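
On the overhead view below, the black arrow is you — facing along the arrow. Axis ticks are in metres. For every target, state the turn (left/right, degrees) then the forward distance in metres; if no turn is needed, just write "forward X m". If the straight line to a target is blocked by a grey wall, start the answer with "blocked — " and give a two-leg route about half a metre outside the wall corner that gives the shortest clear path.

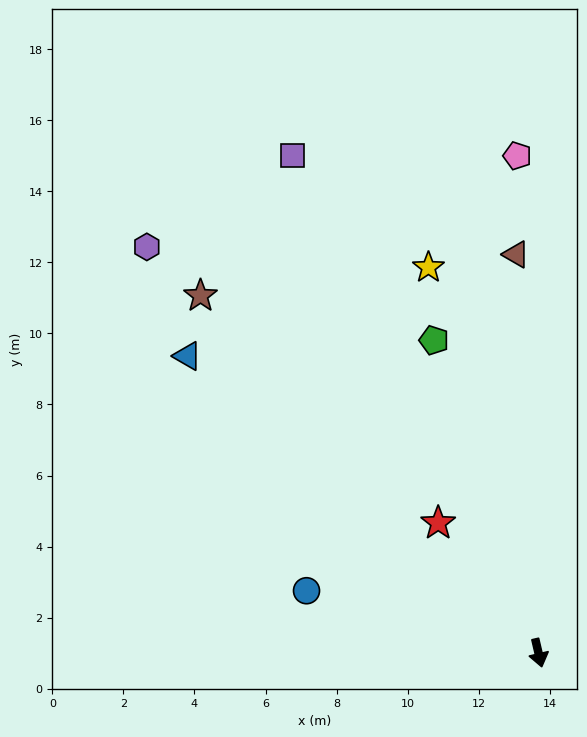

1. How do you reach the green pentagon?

turn right 175°, forward 9.3 m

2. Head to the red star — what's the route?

turn right 155°, forward 4.6 m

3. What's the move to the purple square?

turn right 167°, forward 15.6 m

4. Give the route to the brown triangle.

turn left 170°, forward 11.2 m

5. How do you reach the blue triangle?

turn right 143°, forward 12.9 m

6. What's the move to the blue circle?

turn right 118°, forward 6.8 m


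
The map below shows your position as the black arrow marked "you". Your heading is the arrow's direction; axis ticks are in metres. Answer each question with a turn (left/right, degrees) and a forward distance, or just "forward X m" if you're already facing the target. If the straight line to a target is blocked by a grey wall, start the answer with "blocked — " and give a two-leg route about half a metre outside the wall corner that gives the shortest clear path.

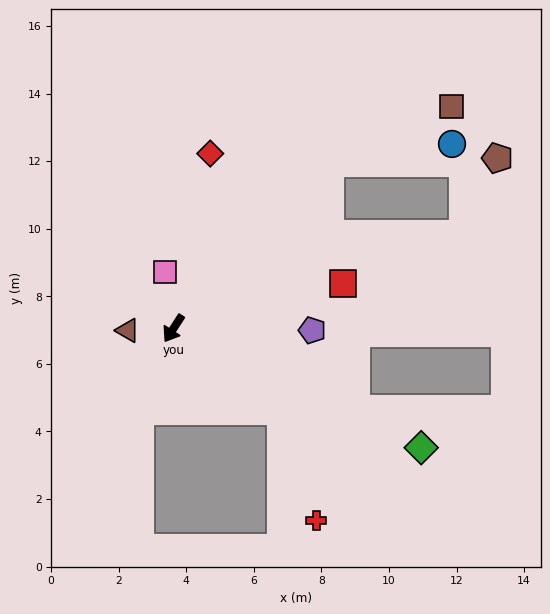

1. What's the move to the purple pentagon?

turn left 122°, forward 4.1 m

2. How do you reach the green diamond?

turn left 97°, forward 8.1 m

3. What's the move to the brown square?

blocked — turn left 170°, forward 6.7 m, then turn right 22°, forward 4.0 m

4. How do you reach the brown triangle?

turn right 55°, forward 1.4 m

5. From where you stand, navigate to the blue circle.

blocked — turn left 170°, forward 6.7 m, then turn right 38°, forward 3.7 m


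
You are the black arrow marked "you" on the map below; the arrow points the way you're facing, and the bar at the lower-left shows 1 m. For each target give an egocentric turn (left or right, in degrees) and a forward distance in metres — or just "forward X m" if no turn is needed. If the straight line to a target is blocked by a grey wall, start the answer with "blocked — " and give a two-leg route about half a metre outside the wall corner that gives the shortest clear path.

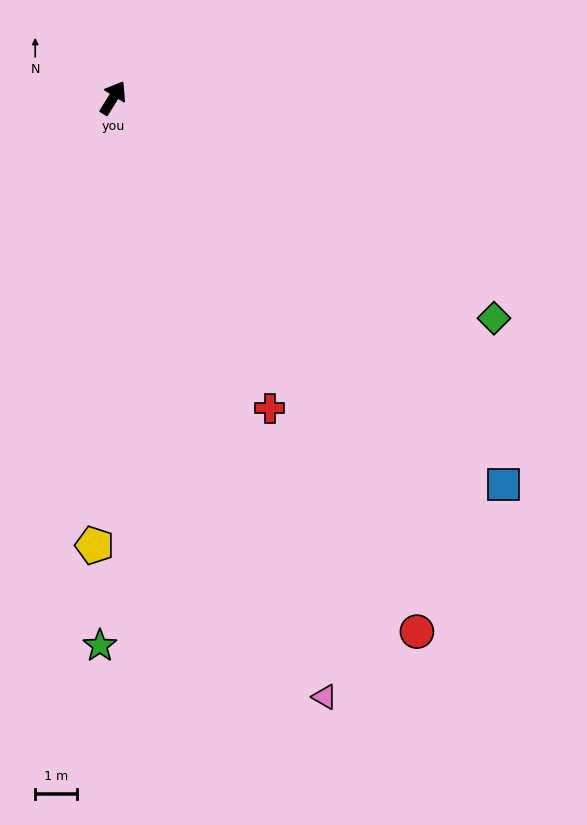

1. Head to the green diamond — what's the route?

turn right 88°, forward 10.5 m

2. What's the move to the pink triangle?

turn right 129°, forward 15.2 m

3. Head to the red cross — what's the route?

turn right 121°, forward 8.3 m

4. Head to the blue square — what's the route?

turn right 103°, forward 13.1 m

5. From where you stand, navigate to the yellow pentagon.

turn right 151°, forward 10.7 m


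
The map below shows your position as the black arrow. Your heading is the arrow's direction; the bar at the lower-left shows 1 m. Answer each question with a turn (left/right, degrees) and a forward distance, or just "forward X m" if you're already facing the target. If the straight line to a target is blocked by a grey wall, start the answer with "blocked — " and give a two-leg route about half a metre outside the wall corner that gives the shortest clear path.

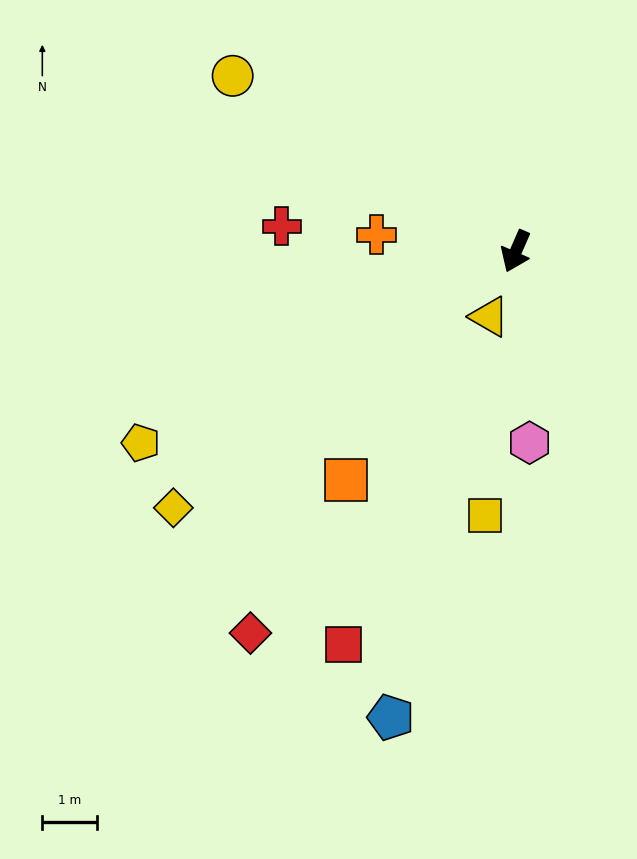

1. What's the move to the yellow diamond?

turn right 30°, forward 7.9 m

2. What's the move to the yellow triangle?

forward 1.3 m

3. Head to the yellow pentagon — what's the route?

turn right 39°, forward 7.7 m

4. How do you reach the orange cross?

turn right 73°, forward 2.6 m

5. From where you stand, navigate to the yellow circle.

turn right 98°, forward 6.1 m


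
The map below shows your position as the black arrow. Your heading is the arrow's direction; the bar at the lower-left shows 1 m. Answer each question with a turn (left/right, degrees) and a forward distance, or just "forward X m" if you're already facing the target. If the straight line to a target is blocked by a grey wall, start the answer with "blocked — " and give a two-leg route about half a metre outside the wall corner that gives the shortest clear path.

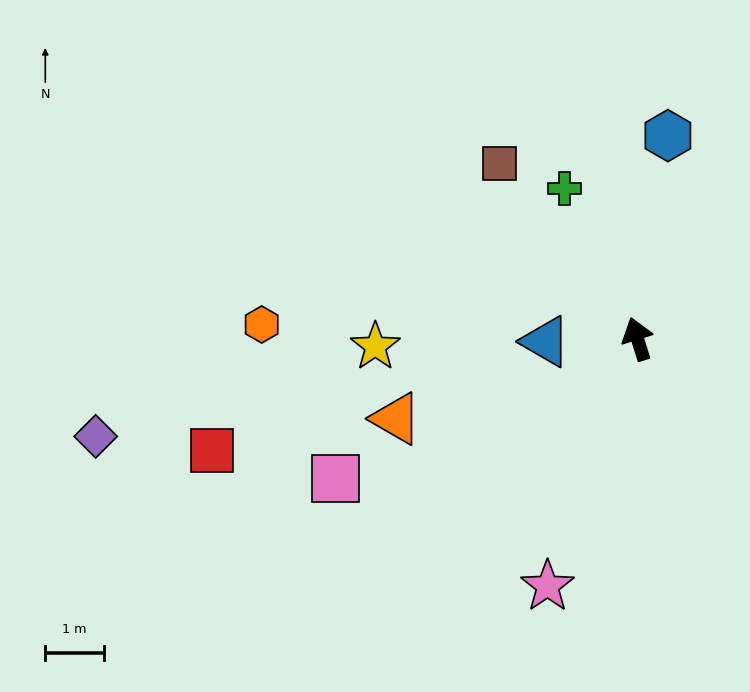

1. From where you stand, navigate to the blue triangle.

turn left 74°, forward 1.6 m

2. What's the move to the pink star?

turn left 143°, forward 4.5 m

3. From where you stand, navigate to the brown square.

turn left 21°, forward 3.8 m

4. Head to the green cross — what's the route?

turn left 9°, forward 2.9 m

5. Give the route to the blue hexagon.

turn right 26°, forward 3.5 m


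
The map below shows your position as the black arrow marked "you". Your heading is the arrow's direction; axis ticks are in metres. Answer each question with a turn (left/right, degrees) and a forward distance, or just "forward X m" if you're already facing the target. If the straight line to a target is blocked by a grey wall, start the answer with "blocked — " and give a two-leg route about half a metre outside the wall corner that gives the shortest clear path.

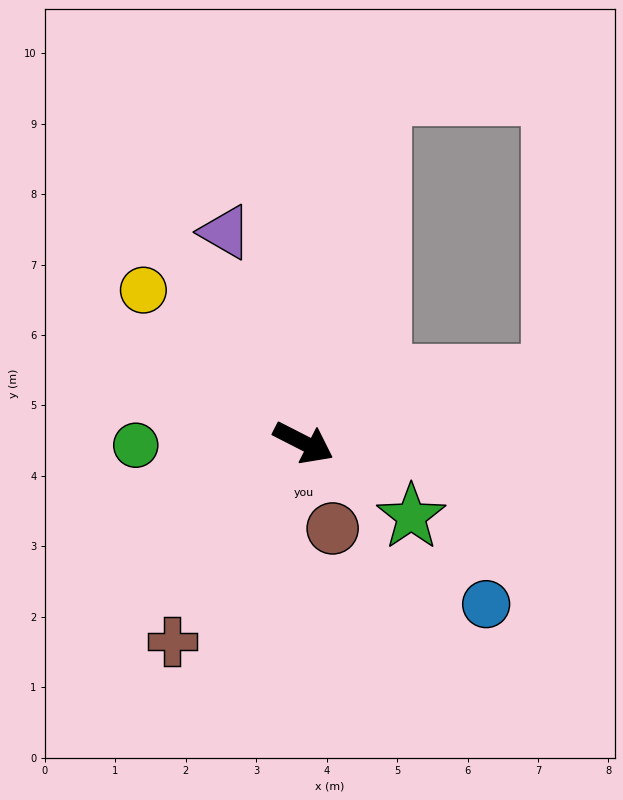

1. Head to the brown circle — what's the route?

turn right 44°, forward 1.3 m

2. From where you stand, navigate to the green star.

turn right 7°, forward 1.9 m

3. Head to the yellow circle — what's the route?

turn left 163°, forward 3.1 m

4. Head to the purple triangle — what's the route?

turn left 137°, forward 3.2 m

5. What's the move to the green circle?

turn right 152°, forward 2.4 m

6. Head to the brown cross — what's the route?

turn right 96°, forward 3.4 m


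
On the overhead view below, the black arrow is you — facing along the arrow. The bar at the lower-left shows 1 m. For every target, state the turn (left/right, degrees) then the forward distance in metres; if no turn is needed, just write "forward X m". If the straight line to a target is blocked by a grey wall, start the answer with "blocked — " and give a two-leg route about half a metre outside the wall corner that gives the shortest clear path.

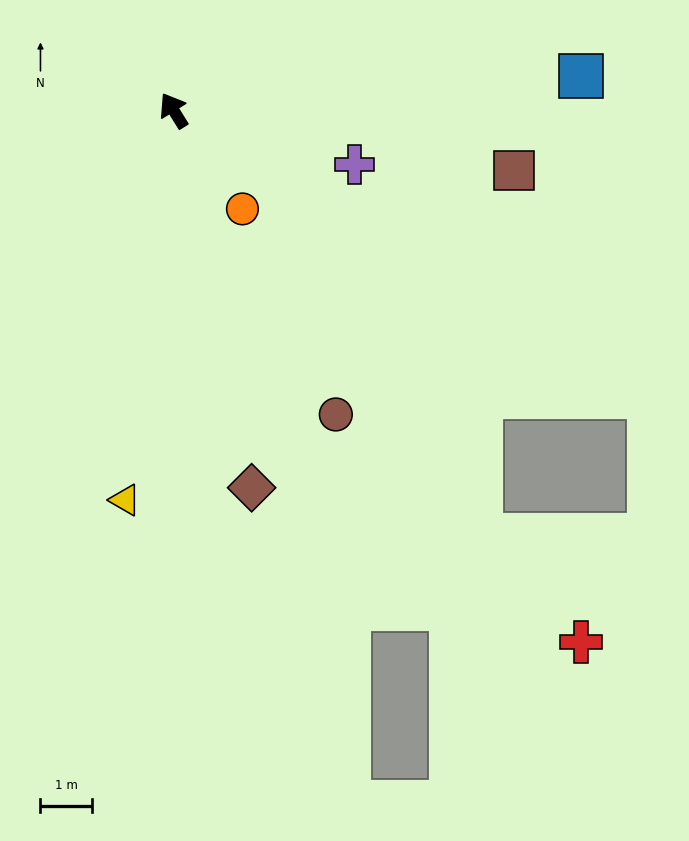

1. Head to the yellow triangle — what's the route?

turn left 141°, forward 7.6 m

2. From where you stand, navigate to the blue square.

turn right 117°, forward 7.9 m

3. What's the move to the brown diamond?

turn left 160°, forward 7.5 m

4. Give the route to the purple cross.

turn right 139°, forward 3.7 m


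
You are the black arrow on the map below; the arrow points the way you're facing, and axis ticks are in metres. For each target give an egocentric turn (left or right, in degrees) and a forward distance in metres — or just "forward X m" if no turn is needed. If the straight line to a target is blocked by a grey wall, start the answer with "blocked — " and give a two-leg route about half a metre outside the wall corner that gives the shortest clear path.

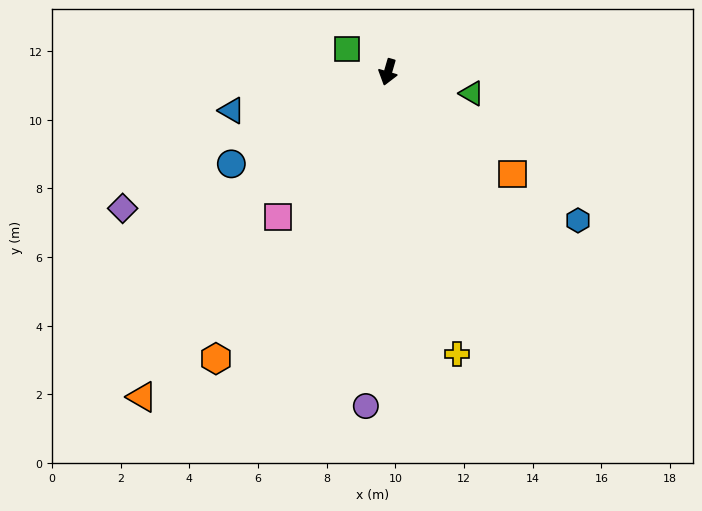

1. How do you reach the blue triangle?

turn right 60°, forward 4.7 m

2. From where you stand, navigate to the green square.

turn right 103°, forward 1.4 m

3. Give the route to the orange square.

turn left 67°, forward 4.7 m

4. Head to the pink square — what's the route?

turn right 21°, forward 5.3 m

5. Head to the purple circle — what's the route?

turn left 12°, forward 9.7 m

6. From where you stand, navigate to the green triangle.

turn left 92°, forward 2.5 m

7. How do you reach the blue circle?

turn right 43°, forward 5.3 m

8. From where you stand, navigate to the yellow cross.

turn left 30°, forward 8.4 m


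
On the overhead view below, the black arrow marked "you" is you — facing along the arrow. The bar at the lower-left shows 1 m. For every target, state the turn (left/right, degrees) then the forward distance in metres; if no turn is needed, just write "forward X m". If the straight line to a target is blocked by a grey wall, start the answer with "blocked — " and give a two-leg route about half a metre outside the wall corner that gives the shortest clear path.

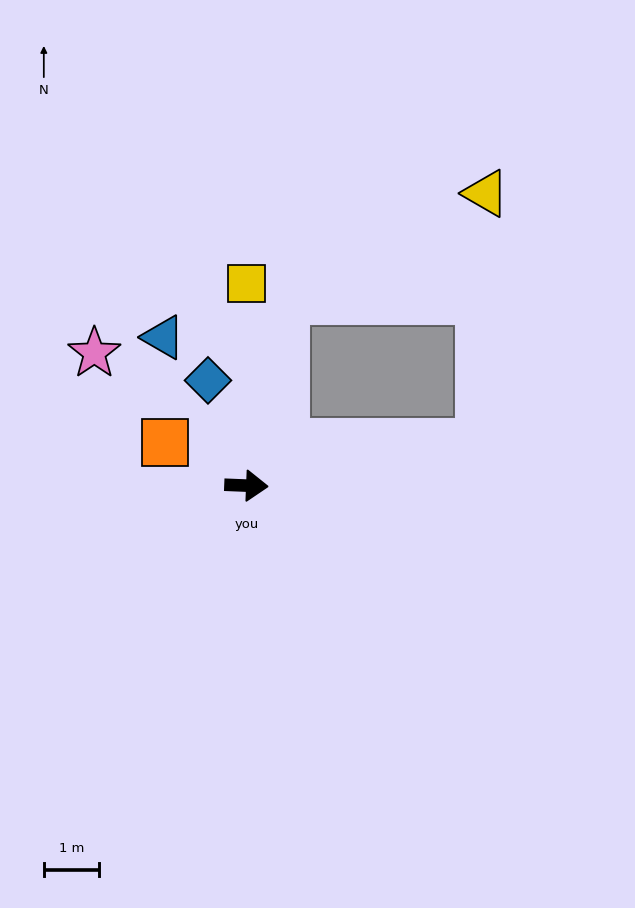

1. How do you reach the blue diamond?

turn left 112°, forward 2.0 m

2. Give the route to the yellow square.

turn left 92°, forward 3.6 m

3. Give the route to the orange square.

turn left 154°, forward 1.7 m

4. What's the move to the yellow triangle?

blocked — turn left 80°, forward 3.4 m, then turn right 49°, forward 4.1 m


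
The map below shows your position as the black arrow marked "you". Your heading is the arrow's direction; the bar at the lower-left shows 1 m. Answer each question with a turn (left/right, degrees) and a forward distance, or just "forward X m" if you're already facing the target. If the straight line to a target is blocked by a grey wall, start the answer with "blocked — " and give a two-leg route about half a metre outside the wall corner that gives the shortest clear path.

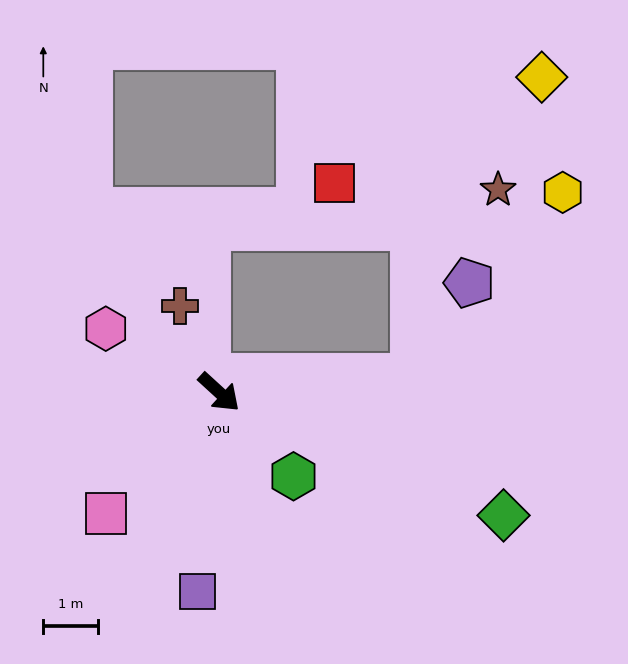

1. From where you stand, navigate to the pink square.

turn right 90°, forward 3.0 m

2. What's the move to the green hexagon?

turn right 6°, forward 2.1 m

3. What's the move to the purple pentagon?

blocked — turn left 47°, forward 3.6 m, then turn left 55°, forward 2.0 m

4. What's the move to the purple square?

turn right 54°, forward 3.7 m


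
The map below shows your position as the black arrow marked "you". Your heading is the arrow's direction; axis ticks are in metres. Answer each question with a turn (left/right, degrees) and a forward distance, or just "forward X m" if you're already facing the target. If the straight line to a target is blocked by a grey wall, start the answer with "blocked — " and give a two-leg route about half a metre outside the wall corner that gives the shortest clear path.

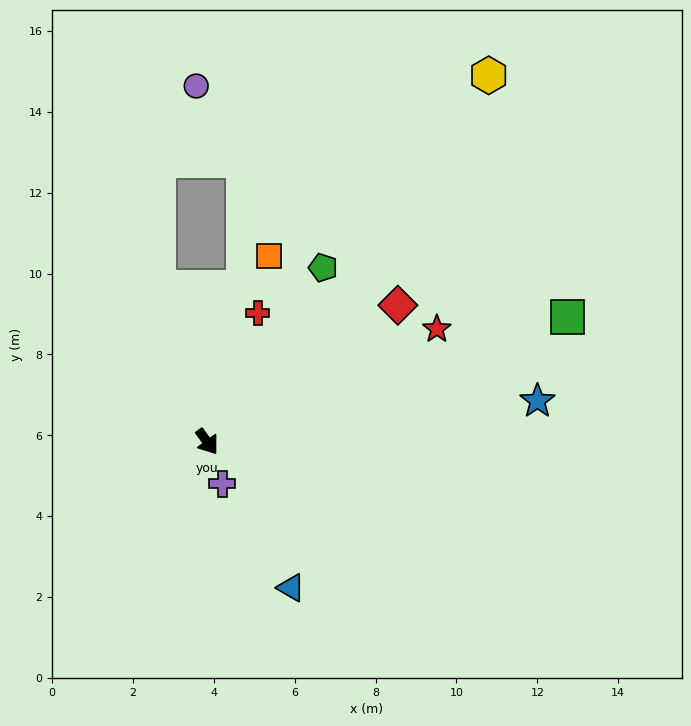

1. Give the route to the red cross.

turn left 122°, forward 3.4 m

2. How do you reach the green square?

turn left 73°, forward 9.4 m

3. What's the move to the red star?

turn left 80°, forward 6.3 m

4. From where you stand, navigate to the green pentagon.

turn left 110°, forward 5.2 m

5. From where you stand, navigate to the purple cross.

turn right 17°, forward 1.1 m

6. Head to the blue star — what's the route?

turn left 61°, forward 8.2 m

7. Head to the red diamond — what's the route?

turn left 89°, forward 5.8 m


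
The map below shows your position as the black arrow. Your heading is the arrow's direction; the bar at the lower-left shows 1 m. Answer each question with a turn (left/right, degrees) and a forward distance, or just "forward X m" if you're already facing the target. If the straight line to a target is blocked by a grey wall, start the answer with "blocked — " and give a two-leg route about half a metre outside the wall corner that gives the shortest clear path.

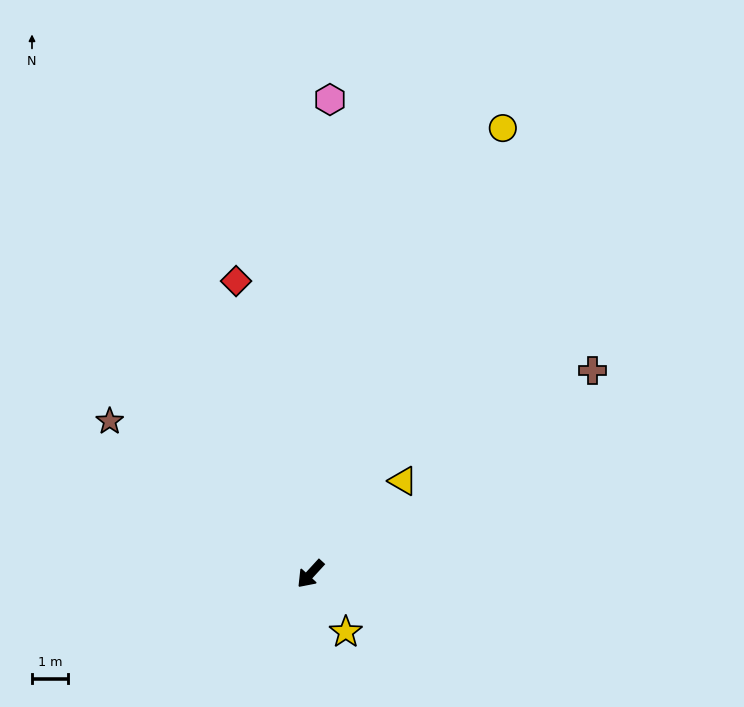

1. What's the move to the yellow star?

turn left 74°, forward 1.9 m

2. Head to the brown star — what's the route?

turn right 85°, forward 7.0 m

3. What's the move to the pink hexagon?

turn right 140°, forward 13.1 m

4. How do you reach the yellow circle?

turn right 161°, forward 13.4 m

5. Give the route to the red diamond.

turn right 123°, forward 8.3 m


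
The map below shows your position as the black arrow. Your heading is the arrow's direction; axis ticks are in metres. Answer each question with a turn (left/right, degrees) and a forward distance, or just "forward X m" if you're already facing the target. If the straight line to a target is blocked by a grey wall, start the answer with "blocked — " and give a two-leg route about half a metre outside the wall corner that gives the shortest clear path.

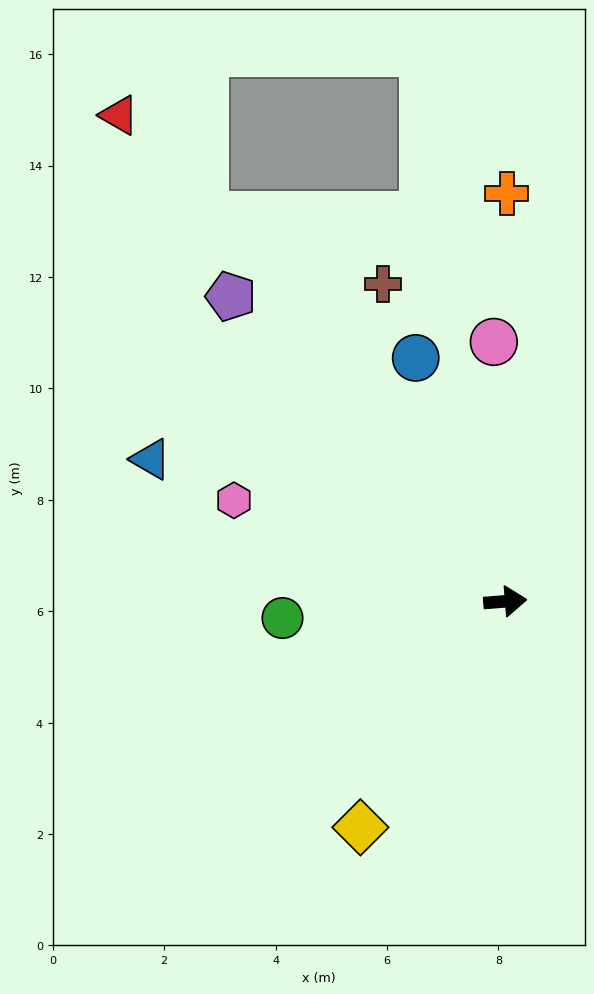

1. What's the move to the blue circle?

turn left 106°, forward 4.7 m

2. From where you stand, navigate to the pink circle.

turn left 88°, forward 4.7 m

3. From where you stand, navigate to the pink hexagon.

turn left 155°, forward 5.2 m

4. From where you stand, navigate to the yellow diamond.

turn right 127°, forward 4.8 m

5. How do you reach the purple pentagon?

turn left 127°, forward 7.4 m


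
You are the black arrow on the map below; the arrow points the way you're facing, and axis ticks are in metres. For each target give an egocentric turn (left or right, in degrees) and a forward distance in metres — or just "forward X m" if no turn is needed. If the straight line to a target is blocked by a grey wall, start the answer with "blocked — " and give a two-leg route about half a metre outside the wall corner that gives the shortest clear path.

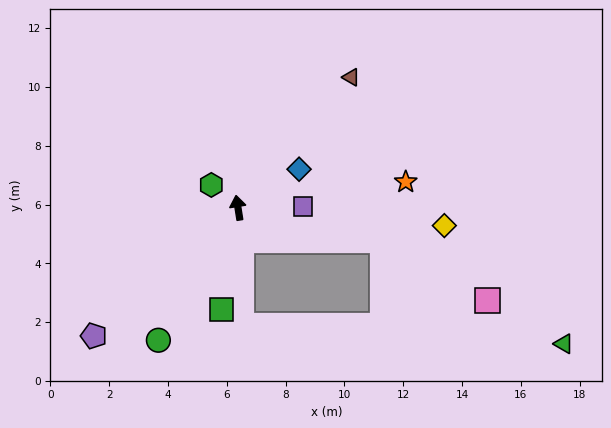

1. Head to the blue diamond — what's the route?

turn right 67°, forward 2.5 m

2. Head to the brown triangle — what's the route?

turn right 50°, forward 5.9 m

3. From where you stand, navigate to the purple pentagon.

turn left 123°, forward 6.6 m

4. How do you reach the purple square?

turn right 98°, forward 2.2 m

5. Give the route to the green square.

turn left 162°, forward 3.5 m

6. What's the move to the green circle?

turn left 140°, forward 5.3 m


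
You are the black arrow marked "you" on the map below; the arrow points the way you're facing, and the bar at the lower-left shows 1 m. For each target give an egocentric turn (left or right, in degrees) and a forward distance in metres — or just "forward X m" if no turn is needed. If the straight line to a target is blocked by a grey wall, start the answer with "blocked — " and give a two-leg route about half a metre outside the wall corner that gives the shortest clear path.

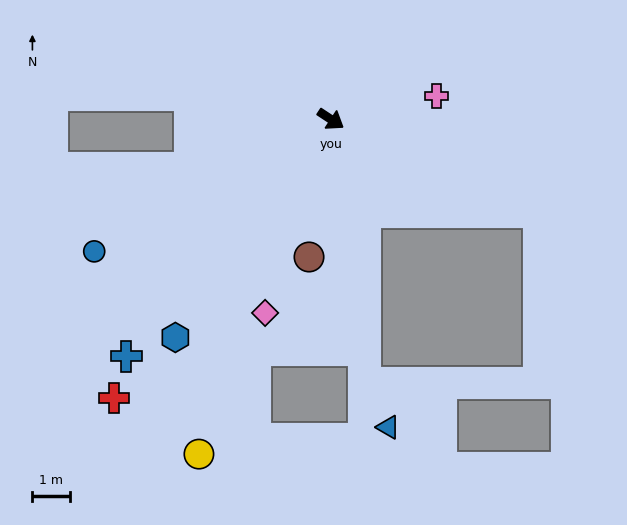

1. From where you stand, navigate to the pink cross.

turn left 46°, forward 2.9 m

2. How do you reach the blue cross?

turn right 97°, forward 8.4 m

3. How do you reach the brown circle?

turn right 66°, forward 3.7 m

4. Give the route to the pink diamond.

turn right 75°, forward 5.5 m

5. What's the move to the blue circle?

turn right 117°, forward 7.3 m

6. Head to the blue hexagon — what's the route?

turn right 92°, forward 7.2 m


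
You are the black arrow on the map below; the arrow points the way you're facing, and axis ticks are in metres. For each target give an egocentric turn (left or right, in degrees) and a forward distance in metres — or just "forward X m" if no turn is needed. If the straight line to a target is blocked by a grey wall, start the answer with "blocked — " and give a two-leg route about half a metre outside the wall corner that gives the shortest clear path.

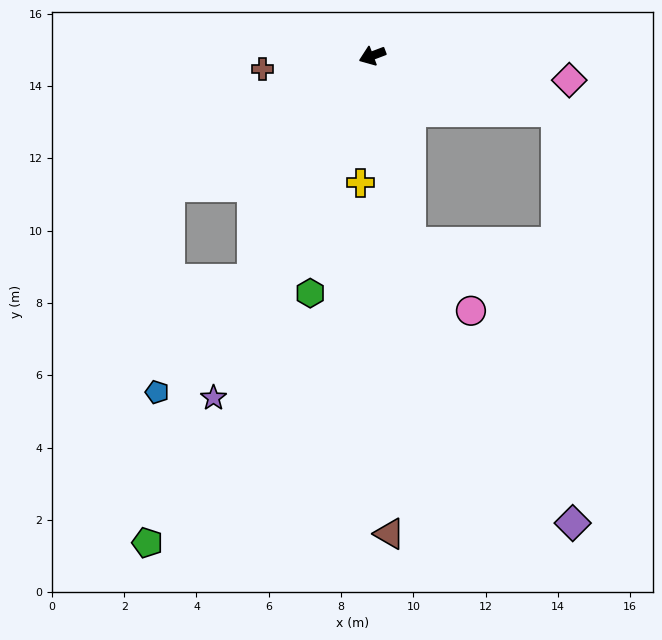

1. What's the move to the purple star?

turn left 44°, forward 10.4 m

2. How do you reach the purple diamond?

blocked — turn left 142°, forward 5.3 m, then turn right 70°, forward 11.4 m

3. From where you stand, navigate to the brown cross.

turn right 14°, forward 3.1 m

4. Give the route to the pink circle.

blocked — turn left 81°, forward 5.3 m, then turn left 29°, forward 2.5 m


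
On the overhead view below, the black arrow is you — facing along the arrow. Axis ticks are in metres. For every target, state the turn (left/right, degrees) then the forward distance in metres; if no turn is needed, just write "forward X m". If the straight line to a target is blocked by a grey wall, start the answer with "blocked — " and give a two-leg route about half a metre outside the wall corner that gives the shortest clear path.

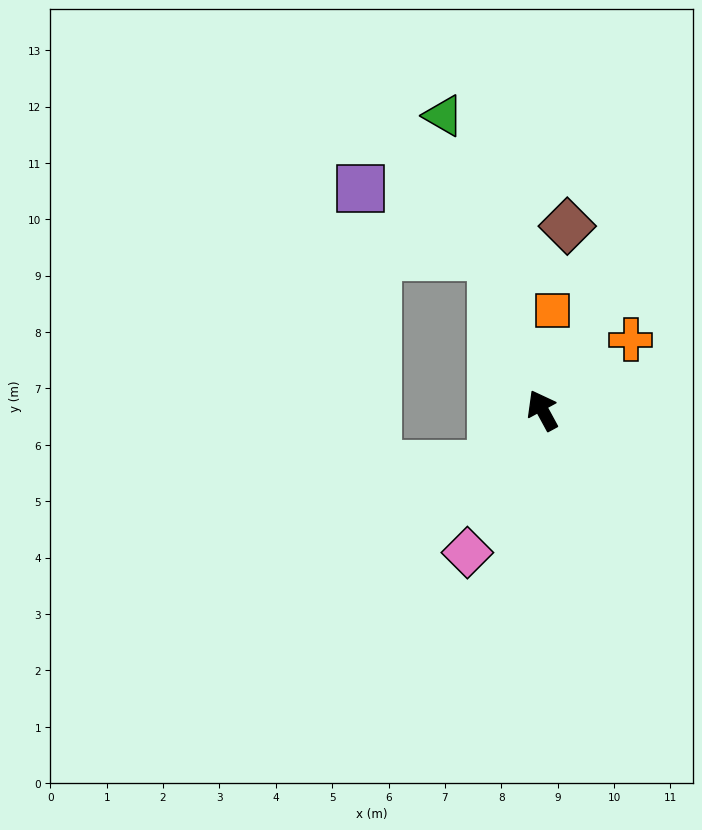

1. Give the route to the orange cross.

turn right 80°, forward 2.0 m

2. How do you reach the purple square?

blocked — turn right 10°, forward 2.9 m, then turn left 44°, forward 2.6 m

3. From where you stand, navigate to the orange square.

turn right 34°, forward 1.8 m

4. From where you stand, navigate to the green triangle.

turn right 10°, forward 5.5 m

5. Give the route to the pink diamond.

turn left 124°, forward 2.9 m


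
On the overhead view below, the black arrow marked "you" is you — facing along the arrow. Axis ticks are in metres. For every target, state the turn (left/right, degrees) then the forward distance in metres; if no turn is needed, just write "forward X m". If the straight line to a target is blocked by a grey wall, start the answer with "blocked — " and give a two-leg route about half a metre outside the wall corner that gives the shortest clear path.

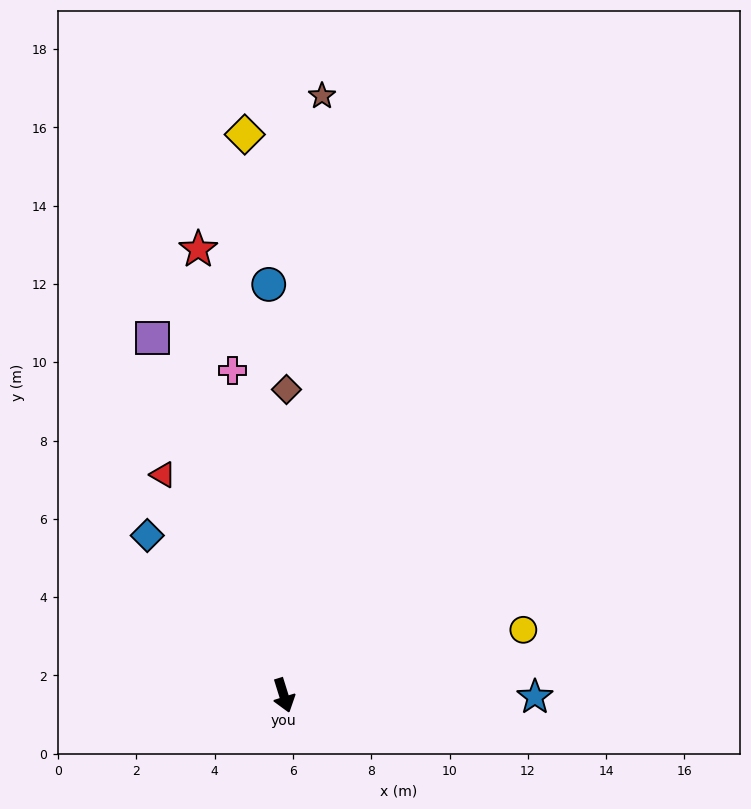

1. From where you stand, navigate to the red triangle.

turn right 169°, forward 6.4 m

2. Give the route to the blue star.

turn left 72°, forward 6.4 m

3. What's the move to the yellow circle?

turn left 88°, forward 6.3 m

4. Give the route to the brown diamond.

turn left 162°, forward 7.8 m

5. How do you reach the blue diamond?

turn right 157°, forward 5.4 m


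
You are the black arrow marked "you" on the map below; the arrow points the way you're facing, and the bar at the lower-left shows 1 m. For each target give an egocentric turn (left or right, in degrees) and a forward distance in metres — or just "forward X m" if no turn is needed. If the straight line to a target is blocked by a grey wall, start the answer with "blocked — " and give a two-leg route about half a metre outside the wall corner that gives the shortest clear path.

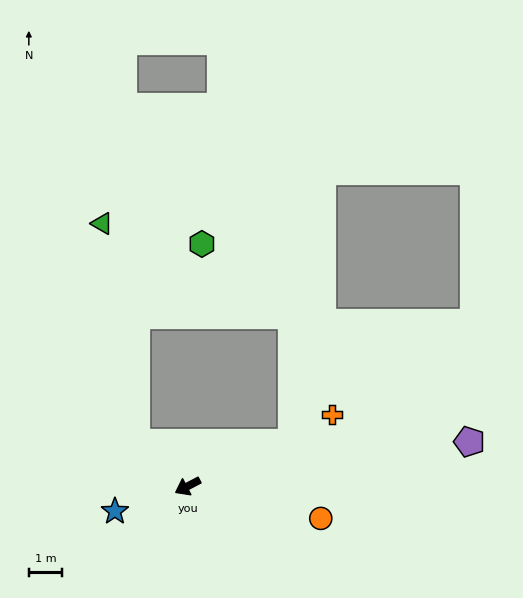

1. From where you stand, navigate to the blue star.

turn right 8°, forward 2.3 m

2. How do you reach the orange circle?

turn left 139°, forward 4.1 m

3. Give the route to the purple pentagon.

turn left 161°, forward 8.6 m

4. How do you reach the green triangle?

blocked — turn right 68°, forward 2.0 m, then turn right 41°, forward 6.7 m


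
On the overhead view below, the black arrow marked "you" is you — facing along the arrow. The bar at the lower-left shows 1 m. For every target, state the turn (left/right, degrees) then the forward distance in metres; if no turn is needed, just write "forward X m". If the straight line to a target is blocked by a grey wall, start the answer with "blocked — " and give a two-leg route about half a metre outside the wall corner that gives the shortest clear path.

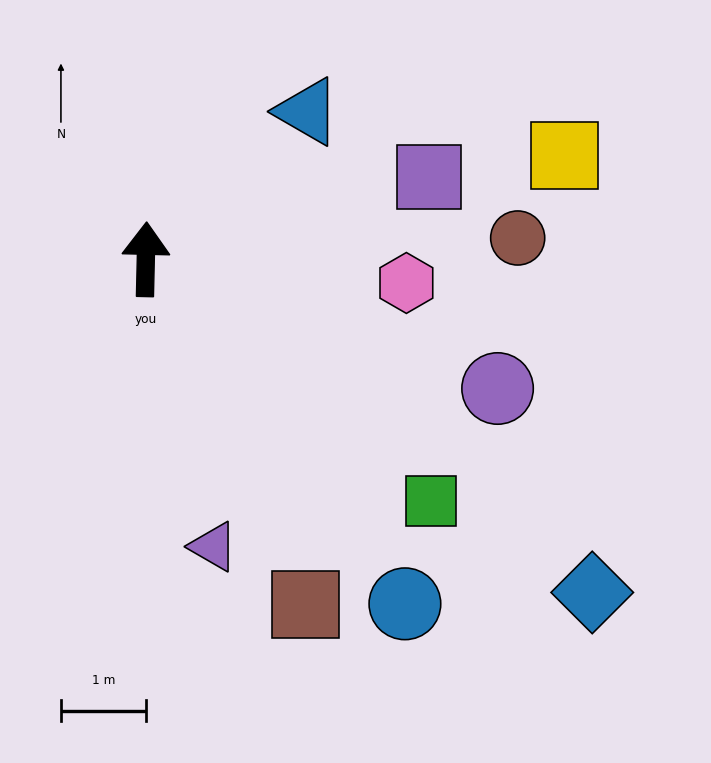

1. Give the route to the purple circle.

turn right 109°, forward 4.4 m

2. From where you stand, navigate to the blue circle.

turn right 142°, forward 5.1 m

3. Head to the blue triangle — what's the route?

turn right 46°, forward 2.6 m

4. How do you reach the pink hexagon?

turn right 94°, forward 3.1 m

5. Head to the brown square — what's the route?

turn right 154°, forward 4.5 m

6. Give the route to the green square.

turn right 129°, forward 4.4 m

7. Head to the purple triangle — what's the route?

turn right 165°, forward 3.5 m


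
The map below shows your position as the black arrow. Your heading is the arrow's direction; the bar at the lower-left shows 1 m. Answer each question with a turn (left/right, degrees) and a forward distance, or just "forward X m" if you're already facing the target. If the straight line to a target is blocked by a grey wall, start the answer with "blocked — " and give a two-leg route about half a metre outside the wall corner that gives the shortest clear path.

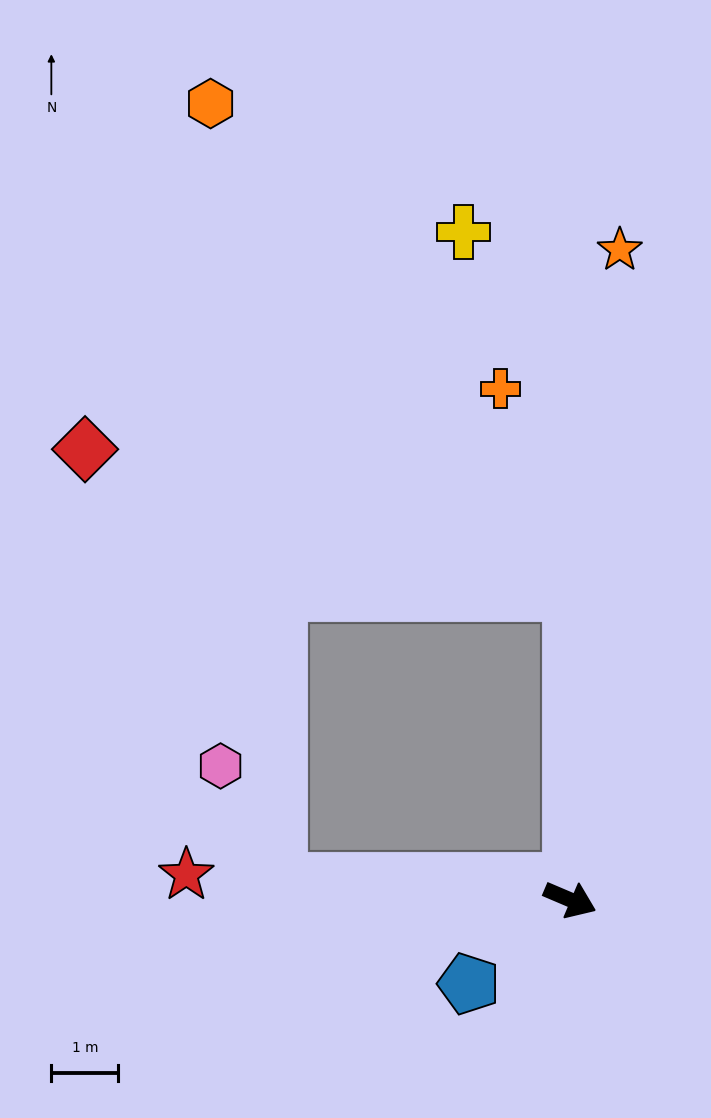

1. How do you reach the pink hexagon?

blocked — turn right 161°, forward 4.4 m, then turn right 59°, forward 1.9 m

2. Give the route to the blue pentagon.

turn right 117°, forward 2.0 m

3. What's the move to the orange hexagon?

blocked — turn left 113°, forward 4.6 m, then turn left 36°, forward 9.1 m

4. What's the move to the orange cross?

blocked — turn left 113°, forward 4.6 m, then turn left 19°, forward 3.2 m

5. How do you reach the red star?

turn right 161°, forward 5.7 m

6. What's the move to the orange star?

turn left 109°, forward 9.7 m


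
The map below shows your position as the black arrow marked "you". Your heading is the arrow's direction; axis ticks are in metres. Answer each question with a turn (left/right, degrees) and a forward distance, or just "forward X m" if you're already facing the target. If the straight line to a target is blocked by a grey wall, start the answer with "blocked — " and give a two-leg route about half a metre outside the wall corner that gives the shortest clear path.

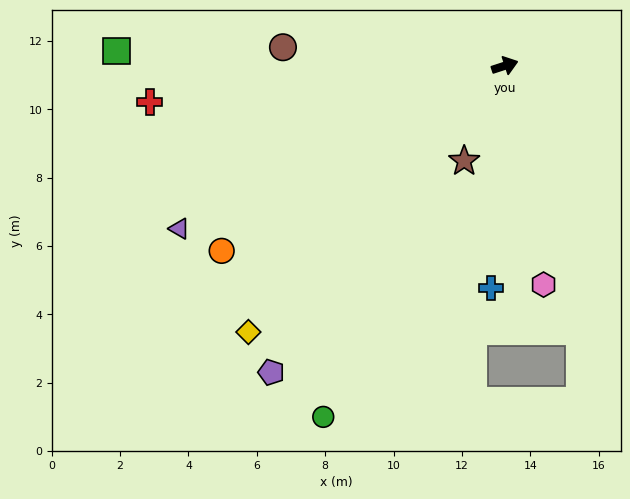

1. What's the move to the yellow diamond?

turn right 152°, forward 10.8 m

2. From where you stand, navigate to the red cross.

turn left 168°, forward 10.4 m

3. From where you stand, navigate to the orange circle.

turn right 165°, forward 9.9 m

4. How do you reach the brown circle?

turn left 157°, forward 6.5 m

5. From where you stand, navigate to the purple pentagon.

turn right 145°, forward 11.3 m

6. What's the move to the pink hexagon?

turn right 98°, forward 6.5 m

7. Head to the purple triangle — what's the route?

turn right 171°, forward 10.6 m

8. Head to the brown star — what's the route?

turn right 131°, forward 3.0 m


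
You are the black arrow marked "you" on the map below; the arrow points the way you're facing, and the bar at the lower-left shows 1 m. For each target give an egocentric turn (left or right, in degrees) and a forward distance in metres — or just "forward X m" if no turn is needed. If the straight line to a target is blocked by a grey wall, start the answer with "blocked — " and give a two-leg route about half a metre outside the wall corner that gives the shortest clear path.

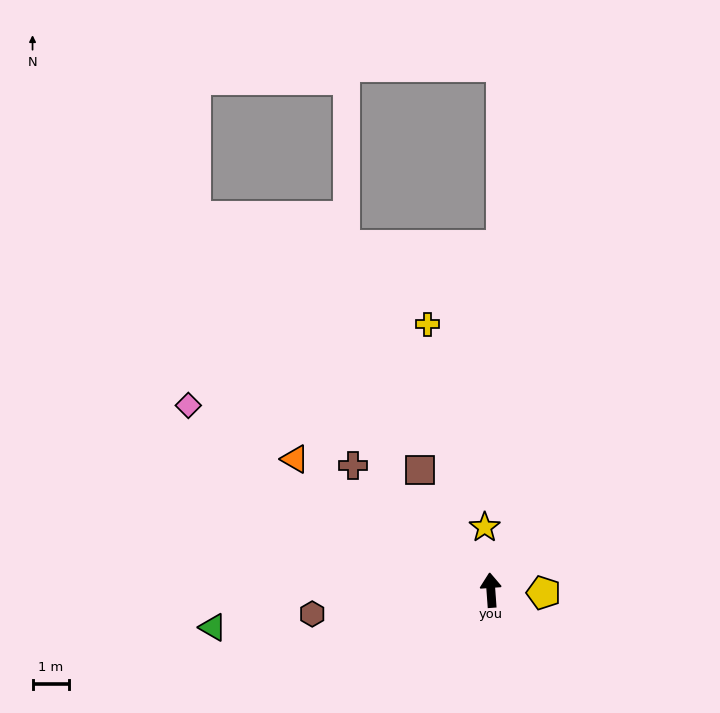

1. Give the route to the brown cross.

turn left 44°, forward 5.0 m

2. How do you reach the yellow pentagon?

turn right 97°, forward 1.4 m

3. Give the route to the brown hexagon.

turn left 93°, forward 4.9 m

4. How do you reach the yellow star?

forward 1.7 m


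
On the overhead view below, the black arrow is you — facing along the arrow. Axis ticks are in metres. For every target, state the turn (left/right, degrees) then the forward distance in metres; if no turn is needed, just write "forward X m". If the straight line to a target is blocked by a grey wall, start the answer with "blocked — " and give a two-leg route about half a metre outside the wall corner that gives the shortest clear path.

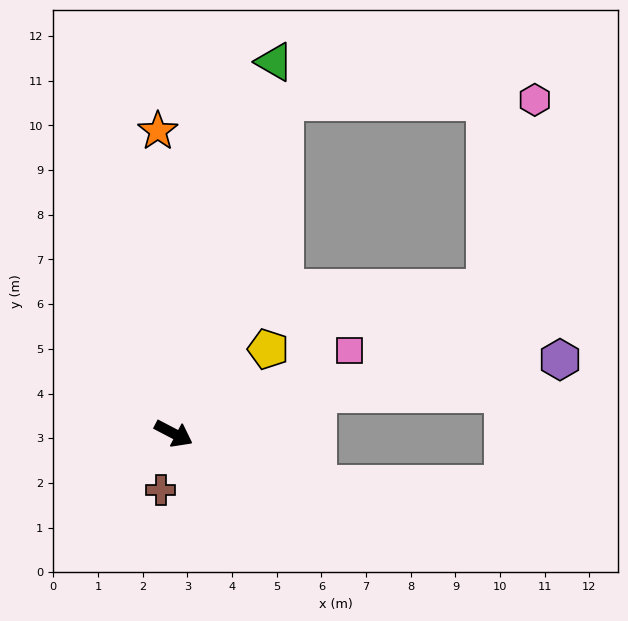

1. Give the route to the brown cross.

turn right 75°, forward 1.3 m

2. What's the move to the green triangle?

turn left 102°, forward 8.6 m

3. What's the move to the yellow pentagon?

turn left 69°, forward 2.8 m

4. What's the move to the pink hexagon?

blocked — turn left 99°, forward 7.8 m, then turn right 71°, forward 5.6 m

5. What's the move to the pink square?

turn left 53°, forward 4.3 m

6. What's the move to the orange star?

turn left 121°, forward 6.8 m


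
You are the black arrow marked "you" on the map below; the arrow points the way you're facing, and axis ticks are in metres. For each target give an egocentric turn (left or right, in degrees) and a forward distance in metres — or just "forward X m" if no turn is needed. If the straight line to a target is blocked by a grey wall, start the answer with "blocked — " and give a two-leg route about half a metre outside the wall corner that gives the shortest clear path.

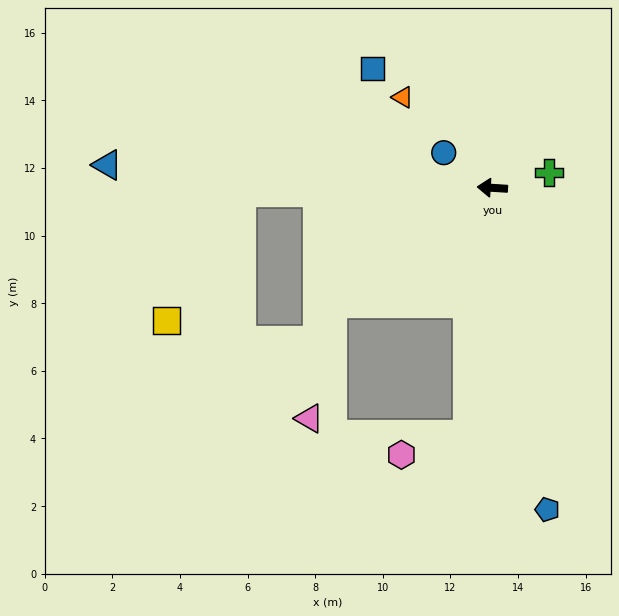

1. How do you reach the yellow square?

blocked — turn left 5°, forward 7.4 m, then turn left 58°, forward 4.4 m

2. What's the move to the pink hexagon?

blocked — turn left 88°, forward 7.3 m, then turn right 67°, forward 2.0 m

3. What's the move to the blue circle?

turn right 32°, forward 1.8 m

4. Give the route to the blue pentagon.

turn left 103°, forward 9.7 m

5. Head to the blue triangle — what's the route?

forward 11.4 m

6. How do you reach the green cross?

turn right 161°, forward 1.7 m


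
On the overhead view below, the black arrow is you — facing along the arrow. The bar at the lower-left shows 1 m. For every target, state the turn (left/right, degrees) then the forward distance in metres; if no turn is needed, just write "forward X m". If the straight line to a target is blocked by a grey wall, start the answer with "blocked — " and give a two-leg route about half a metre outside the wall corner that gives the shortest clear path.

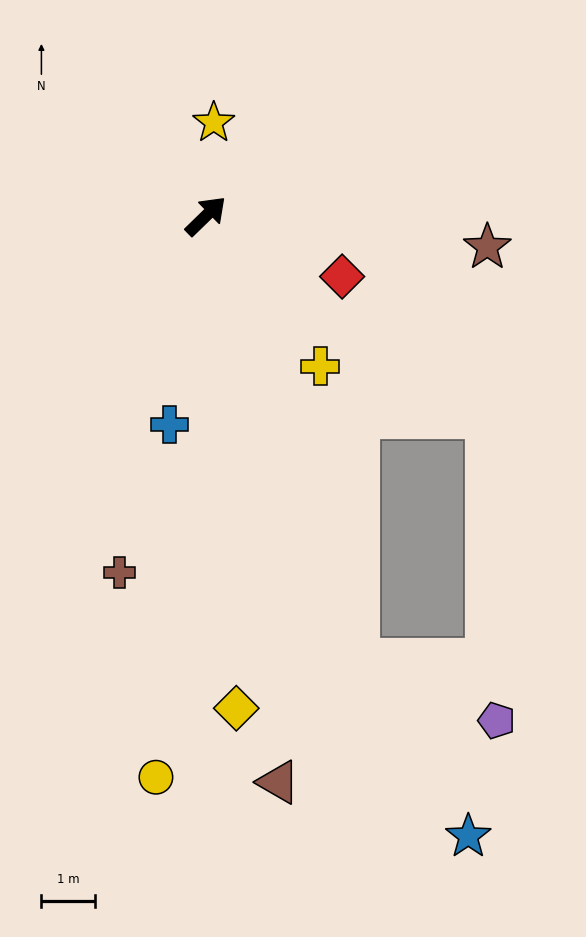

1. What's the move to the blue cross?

turn right 144°, forward 4.0 m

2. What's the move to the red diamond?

turn right 68°, forward 2.8 m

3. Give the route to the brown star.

turn right 51°, forward 5.3 m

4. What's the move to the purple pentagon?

blocked — turn right 115°, forward 8.8 m, then turn left 48°, forward 2.8 m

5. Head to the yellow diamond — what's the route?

turn right 131°, forward 9.2 m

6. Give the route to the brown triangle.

turn right 127°, forward 10.7 m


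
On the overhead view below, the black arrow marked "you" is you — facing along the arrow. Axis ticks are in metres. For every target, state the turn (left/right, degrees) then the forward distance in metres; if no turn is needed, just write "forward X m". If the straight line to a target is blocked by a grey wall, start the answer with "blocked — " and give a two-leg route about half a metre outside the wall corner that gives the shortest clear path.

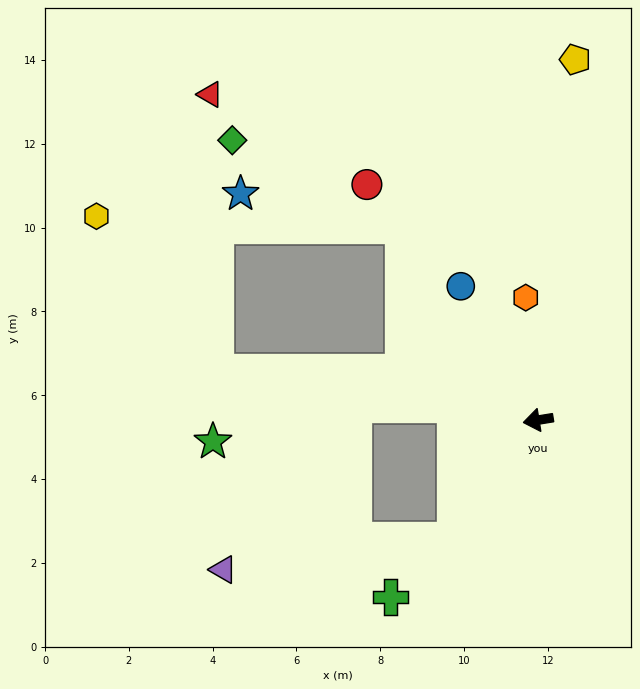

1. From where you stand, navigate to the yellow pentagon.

turn right 105°, forward 8.6 m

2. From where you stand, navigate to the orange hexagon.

turn right 93°, forward 2.9 m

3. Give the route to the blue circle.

turn right 69°, forward 3.7 m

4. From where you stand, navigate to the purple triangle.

blocked — turn left 46°, forward 3.5 m, then turn right 48°, forward 5.6 m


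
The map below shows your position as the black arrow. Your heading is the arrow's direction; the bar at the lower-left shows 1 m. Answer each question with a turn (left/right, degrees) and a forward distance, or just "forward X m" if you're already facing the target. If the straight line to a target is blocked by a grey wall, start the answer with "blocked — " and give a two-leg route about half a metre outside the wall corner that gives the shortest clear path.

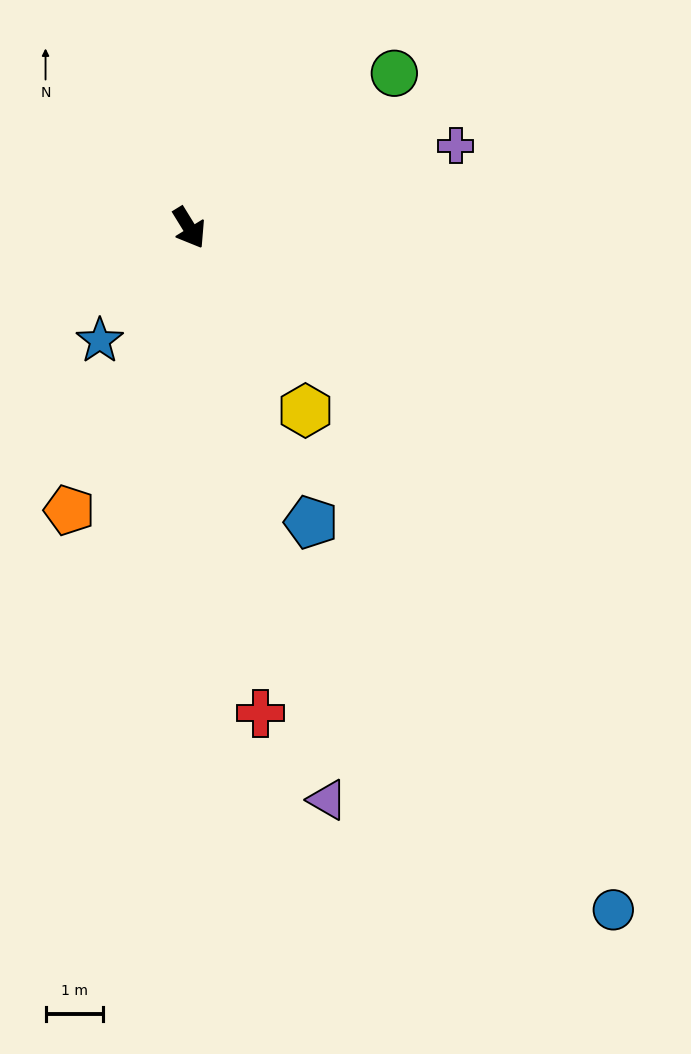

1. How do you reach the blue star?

turn right 70°, forward 2.5 m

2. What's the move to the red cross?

turn right 23°, forward 8.6 m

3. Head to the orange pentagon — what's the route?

turn right 55°, forward 5.4 m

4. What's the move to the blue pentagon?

turn right 9°, forward 5.6 m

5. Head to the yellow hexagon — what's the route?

forward 3.8 m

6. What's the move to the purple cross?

turn left 76°, forward 4.9 m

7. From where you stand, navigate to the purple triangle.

turn right 18°, forward 10.3 m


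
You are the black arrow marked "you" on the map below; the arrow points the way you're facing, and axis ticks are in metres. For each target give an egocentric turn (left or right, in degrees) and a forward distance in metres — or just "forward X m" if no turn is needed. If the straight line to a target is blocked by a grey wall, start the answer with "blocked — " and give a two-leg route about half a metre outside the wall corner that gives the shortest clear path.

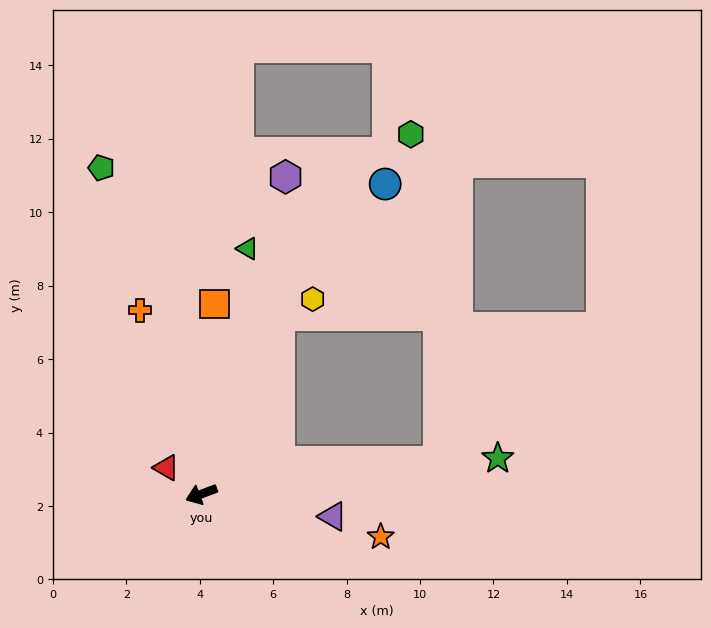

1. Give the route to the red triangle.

turn right 58°, forward 1.2 m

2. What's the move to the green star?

turn left 166°, forward 8.1 m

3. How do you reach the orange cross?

turn right 92°, forward 5.3 m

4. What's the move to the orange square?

turn right 115°, forward 5.2 m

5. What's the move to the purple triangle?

turn left 150°, forward 3.6 m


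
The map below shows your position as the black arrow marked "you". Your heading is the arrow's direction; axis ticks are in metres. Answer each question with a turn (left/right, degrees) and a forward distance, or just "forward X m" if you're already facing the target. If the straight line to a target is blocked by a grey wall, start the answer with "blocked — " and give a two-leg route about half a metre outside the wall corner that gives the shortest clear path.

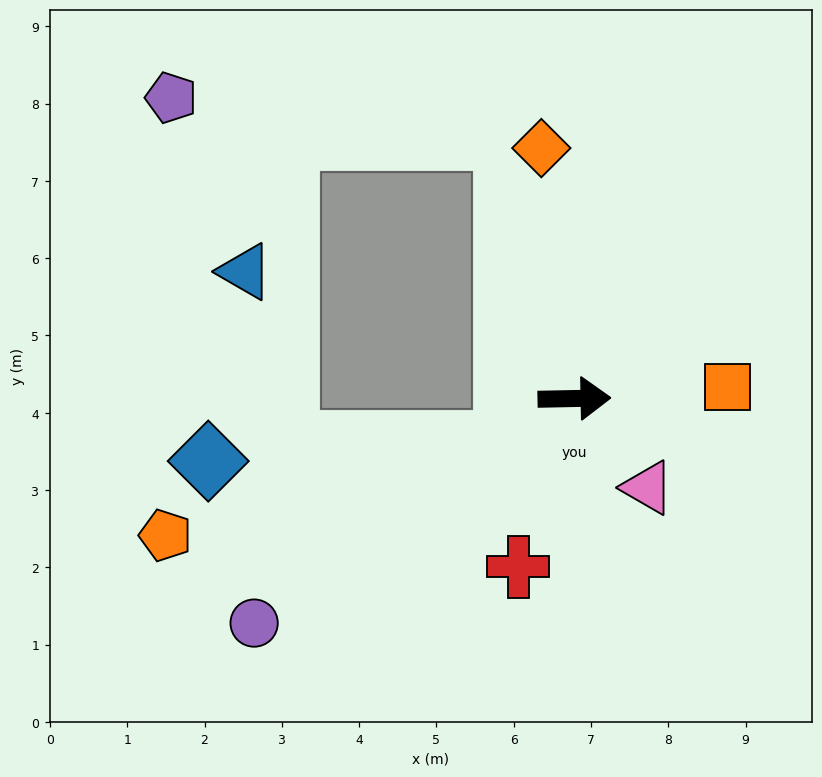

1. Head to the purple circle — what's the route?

turn right 146°, forward 5.1 m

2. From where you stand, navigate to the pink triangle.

turn right 52°, forward 1.5 m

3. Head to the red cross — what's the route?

turn right 110°, forward 2.3 m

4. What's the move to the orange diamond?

turn left 96°, forward 3.3 m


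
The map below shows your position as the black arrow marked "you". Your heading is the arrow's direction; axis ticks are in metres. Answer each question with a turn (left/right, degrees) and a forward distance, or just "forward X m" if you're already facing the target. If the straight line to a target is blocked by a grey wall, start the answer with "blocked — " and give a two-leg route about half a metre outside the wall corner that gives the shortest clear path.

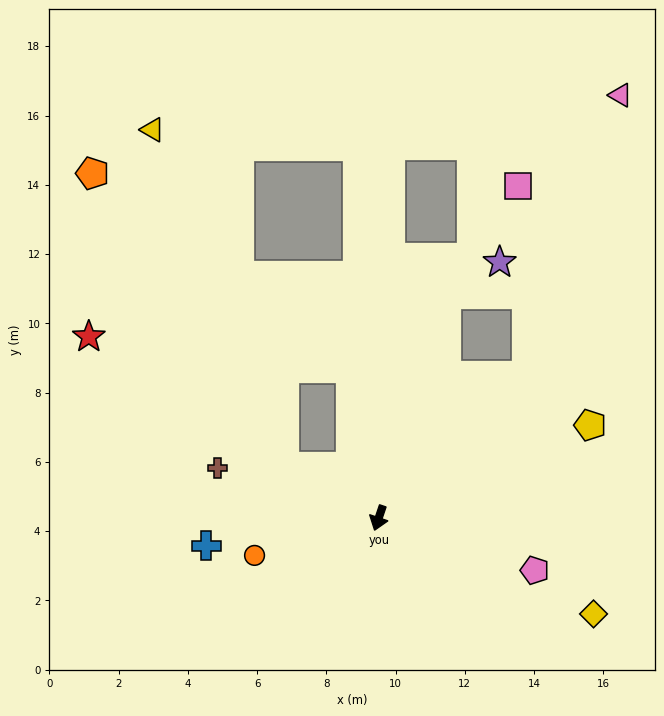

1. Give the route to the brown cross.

turn right 89°, forward 4.9 m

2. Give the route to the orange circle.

turn right 55°, forward 3.7 m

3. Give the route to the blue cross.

turn right 62°, forward 5.0 m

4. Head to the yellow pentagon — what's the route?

turn left 132°, forward 6.7 m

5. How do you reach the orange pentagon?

blocked — turn right 100°, forward 3.1 m, then turn right 28°, forward 10.1 m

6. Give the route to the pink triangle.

blocked — turn left 153°, forward 5.9 m, then turn left 27°, forward 8.5 m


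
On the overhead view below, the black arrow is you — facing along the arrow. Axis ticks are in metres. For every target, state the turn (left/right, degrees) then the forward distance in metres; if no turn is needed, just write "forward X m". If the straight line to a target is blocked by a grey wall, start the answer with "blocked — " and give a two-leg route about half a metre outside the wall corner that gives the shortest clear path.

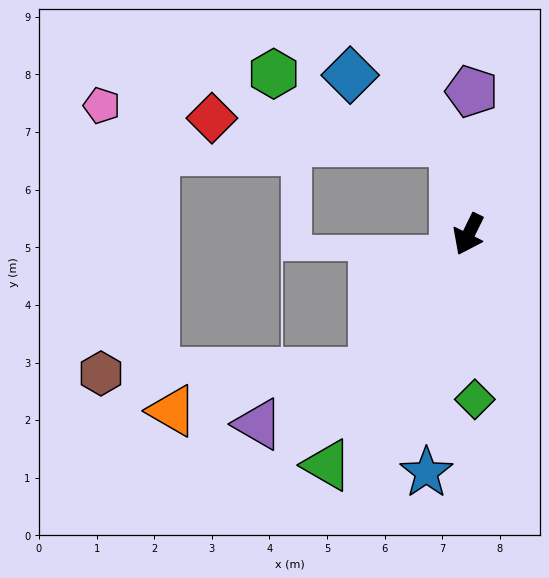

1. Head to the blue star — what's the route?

turn left 16°, forward 4.2 m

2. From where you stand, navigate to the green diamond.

turn left 28°, forward 2.9 m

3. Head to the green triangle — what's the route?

turn right 5°, forward 4.7 m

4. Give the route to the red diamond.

blocked — turn right 145°, forward 1.6 m, then turn left 75°, forward 4.2 m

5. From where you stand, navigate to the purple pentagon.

turn right 155°, forward 2.5 m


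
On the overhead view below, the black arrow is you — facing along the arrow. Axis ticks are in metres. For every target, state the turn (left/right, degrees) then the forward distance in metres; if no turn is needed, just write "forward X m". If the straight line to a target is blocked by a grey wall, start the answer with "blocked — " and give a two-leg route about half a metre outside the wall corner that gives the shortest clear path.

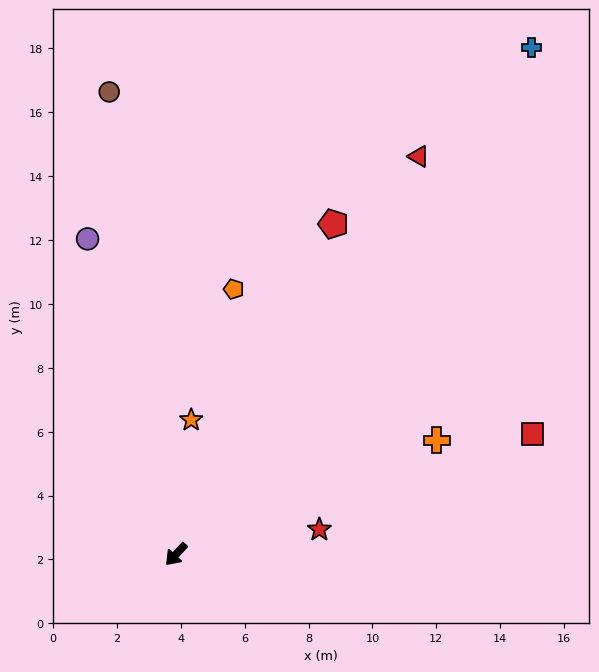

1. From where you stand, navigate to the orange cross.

turn left 156°, forward 8.9 m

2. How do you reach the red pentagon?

turn right 163°, forward 11.5 m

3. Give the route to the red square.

turn left 151°, forward 11.8 m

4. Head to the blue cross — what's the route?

turn right 172°, forward 19.4 m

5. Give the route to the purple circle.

turn right 122°, forward 10.3 m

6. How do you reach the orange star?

turn right 144°, forward 4.2 m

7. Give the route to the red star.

turn left 143°, forward 4.6 m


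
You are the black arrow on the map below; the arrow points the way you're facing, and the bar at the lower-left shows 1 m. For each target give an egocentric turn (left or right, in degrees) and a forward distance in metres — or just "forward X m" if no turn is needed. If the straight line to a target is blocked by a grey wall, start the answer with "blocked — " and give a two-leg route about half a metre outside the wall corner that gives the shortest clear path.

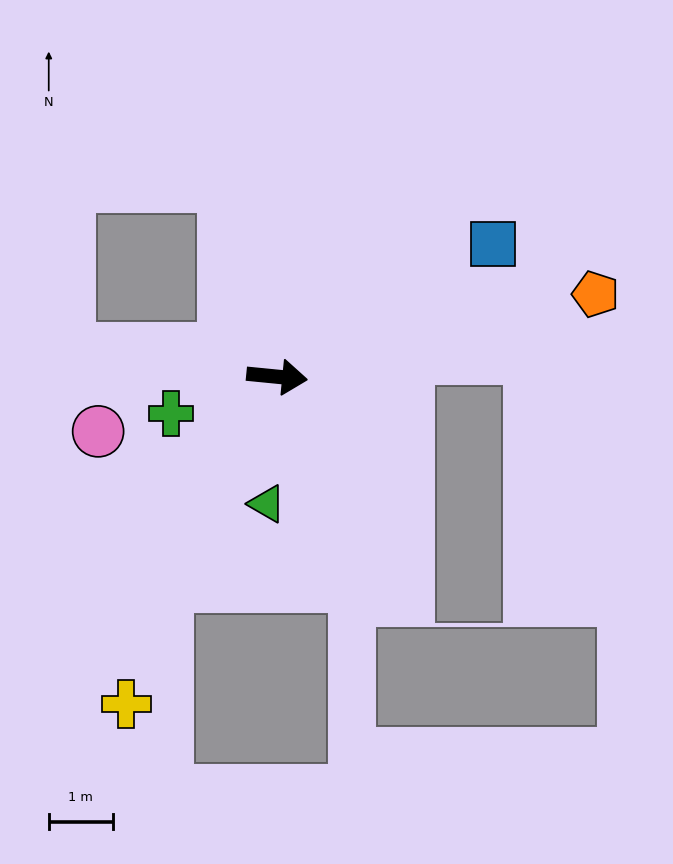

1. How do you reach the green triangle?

turn right 89°, forward 2.0 m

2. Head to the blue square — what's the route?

turn left 37°, forward 4.0 m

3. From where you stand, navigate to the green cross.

turn right 155°, forward 1.8 m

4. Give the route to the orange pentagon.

turn left 20°, forward 5.1 m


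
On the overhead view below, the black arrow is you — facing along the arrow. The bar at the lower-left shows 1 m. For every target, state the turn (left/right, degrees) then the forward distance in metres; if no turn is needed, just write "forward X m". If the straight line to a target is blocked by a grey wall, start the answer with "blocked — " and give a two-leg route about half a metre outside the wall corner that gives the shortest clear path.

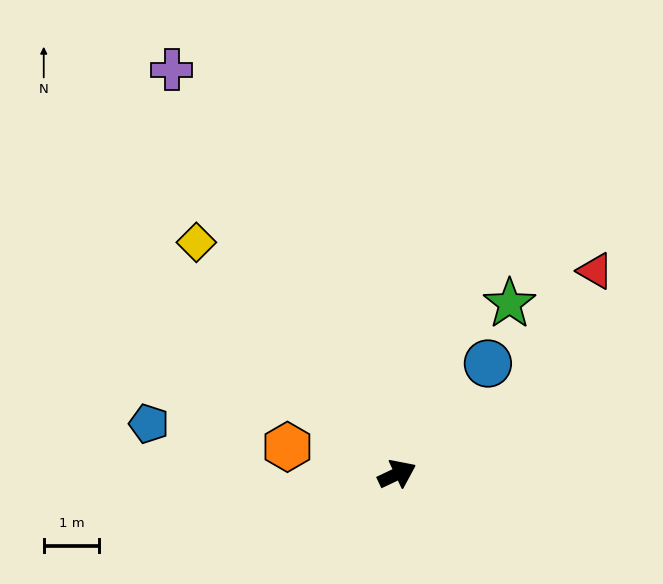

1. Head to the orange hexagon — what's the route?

turn left 141°, forward 2.0 m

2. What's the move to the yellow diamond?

turn left 106°, forward 5.6 m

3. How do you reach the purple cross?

turn left 94°, forward 8.4 m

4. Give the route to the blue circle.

turn left 25°, forward 2.6 m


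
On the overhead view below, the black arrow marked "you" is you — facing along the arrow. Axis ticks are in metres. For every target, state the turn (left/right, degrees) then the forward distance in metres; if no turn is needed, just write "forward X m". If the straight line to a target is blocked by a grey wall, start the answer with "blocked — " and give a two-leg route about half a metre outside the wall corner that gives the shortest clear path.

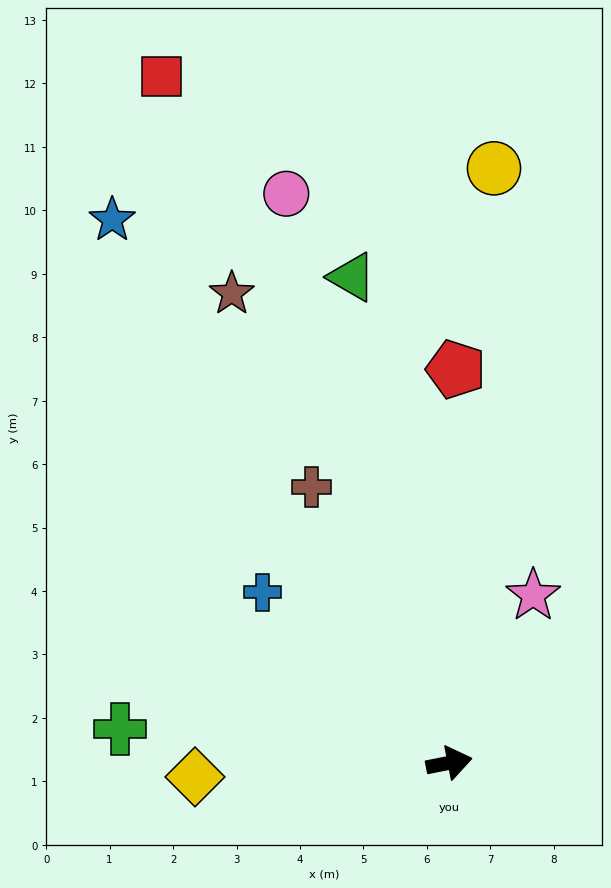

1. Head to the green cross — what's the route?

turn left 163°, forward 5.2 m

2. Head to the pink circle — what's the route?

turn left 95°, forward 9.3 m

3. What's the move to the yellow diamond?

turn left 172°, forward 4.0 m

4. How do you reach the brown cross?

turn left 105°, forward 4.9 m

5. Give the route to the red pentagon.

turn left 78°, forward 6.2 m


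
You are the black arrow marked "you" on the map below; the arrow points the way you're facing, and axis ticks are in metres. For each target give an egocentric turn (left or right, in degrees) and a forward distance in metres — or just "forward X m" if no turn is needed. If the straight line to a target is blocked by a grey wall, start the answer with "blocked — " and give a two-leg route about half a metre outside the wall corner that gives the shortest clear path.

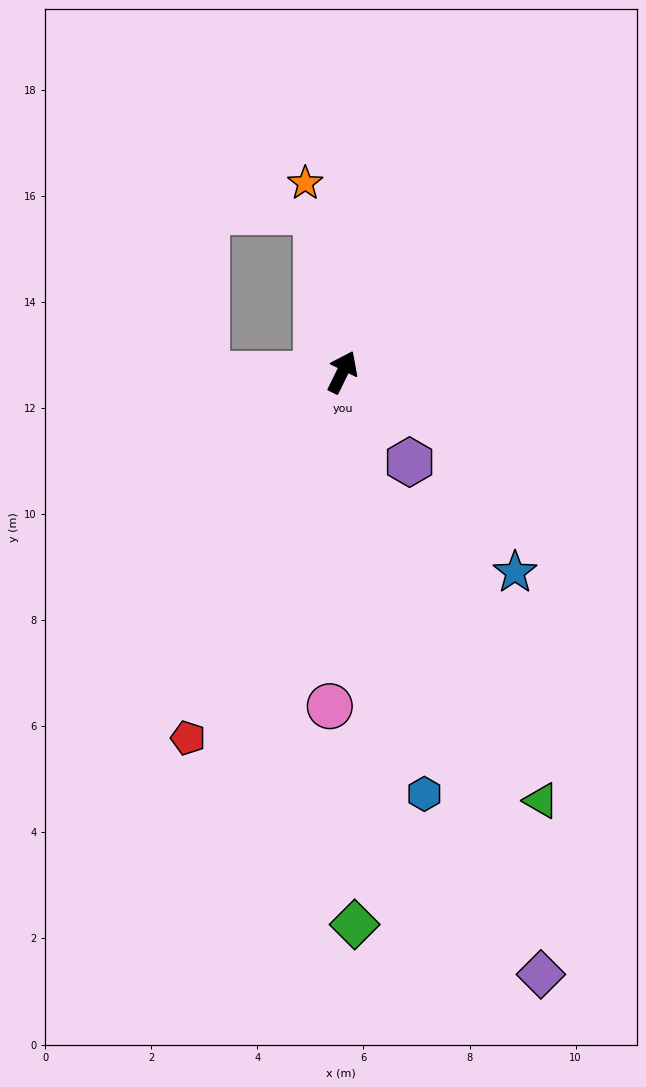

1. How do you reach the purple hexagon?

turn right 117°, forward 2.1 m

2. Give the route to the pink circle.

turn right 156°, forward 6.3 m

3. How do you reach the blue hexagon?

turn right 143°, forward 8.1 m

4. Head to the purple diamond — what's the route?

turn right 136°, forward 12.0 m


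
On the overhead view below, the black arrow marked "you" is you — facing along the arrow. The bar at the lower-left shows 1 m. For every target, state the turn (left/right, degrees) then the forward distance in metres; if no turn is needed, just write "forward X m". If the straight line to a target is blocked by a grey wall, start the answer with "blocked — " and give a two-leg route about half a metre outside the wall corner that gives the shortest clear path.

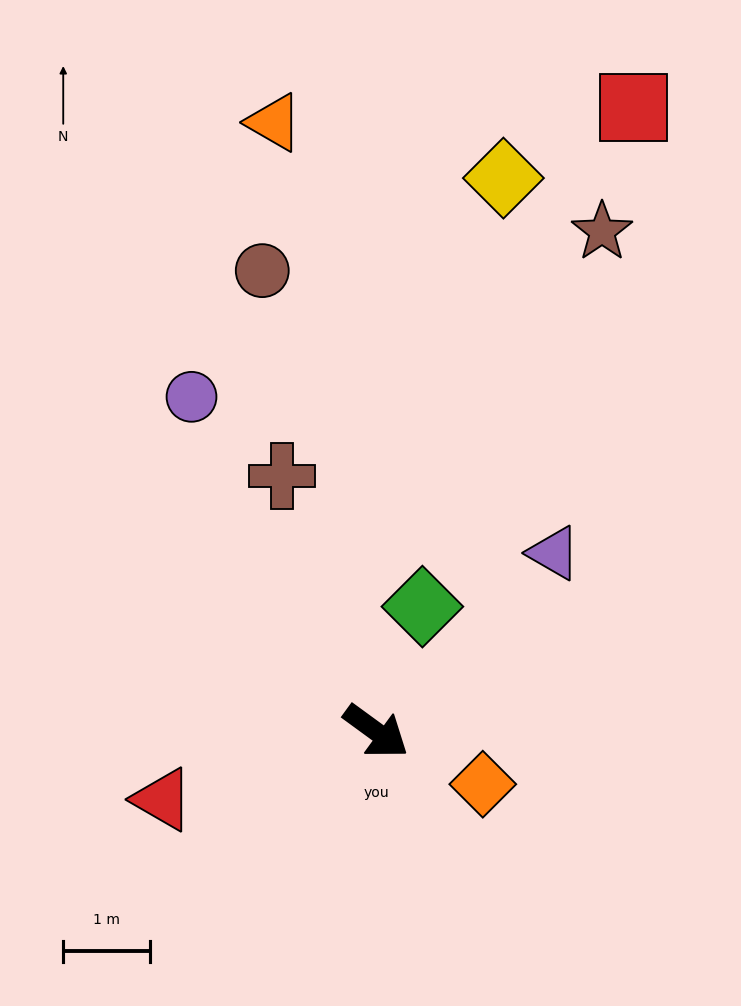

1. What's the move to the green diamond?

turn left 106°, forward 1.5 m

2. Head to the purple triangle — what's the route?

turn left 81°, forward 2.9 m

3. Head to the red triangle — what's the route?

turn right 126°, forward 2.6 m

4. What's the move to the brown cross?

turn left 146°, forward 3.1 m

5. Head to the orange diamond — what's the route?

turn left 10°, forward 1.4 m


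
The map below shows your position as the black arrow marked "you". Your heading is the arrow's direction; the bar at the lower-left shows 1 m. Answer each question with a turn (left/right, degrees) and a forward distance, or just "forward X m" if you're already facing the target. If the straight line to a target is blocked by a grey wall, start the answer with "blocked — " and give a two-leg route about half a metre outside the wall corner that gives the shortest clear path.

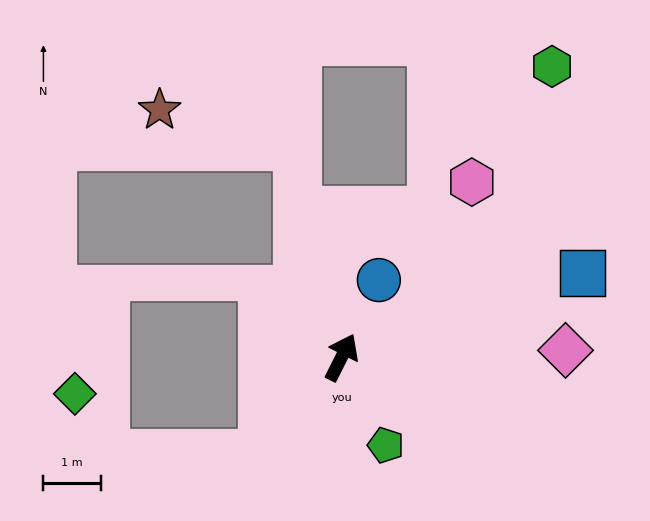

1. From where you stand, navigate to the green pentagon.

turn right 127°, forward 1.7 m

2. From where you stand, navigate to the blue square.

turn right 44°, forward 4.4 m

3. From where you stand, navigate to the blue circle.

forward 1.5 m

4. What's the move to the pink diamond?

turn right 62°, forward 3.9 m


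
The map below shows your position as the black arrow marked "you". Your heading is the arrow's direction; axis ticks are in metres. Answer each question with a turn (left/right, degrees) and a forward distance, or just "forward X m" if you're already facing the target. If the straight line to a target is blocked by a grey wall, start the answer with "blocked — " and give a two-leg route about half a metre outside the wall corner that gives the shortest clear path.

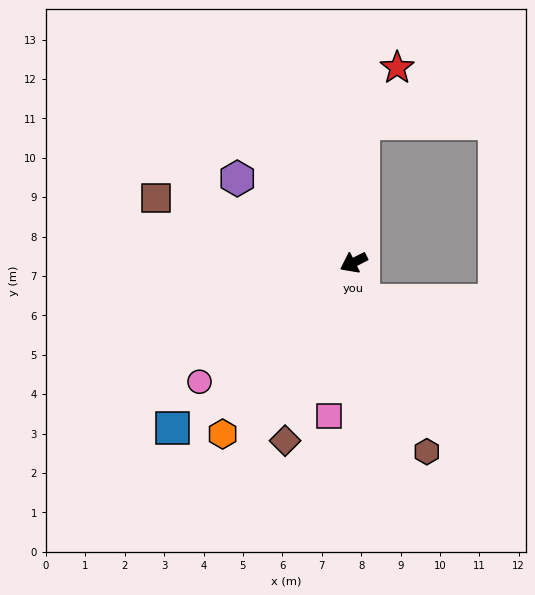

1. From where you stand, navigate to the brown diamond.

turn left 42°, forward 4.8 m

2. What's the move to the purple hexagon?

turn right 63°, forward 3.6 m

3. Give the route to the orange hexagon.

turn left 26°, forward 5.5 m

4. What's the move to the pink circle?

turn left 11°, forward 4.9 m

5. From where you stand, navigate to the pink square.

turn left 54°, forward 3.9 m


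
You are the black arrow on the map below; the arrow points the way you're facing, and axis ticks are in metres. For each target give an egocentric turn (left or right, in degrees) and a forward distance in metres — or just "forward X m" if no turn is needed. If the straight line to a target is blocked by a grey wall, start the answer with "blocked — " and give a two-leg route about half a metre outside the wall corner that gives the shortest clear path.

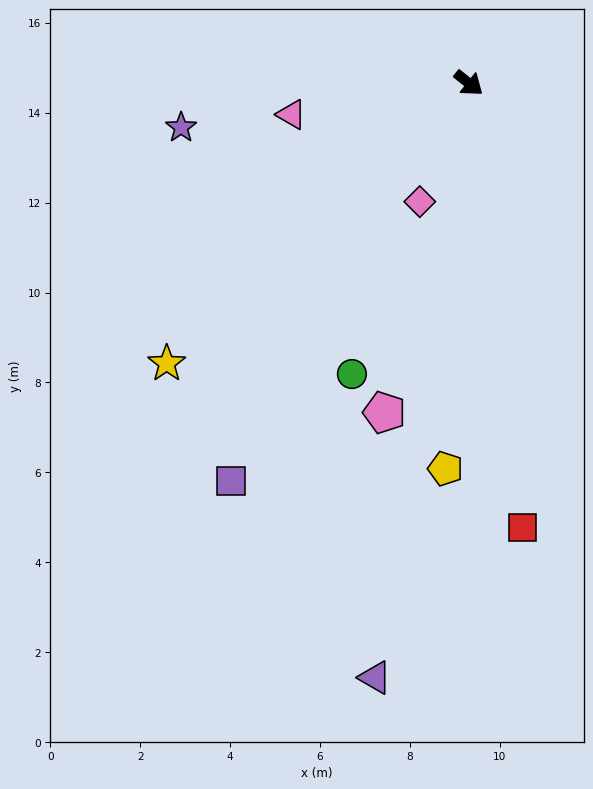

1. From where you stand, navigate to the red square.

turn right 45°, forward 9.9 m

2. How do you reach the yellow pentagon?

turn right 55°, forward 8.6 m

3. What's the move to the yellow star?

turn right 99°, forward 9.2 m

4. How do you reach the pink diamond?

turn right 74°, forward 2.9 m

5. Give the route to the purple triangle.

turn right 60°, forward 13.4 m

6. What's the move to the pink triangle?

turn right 131°, forward 4.0 m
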